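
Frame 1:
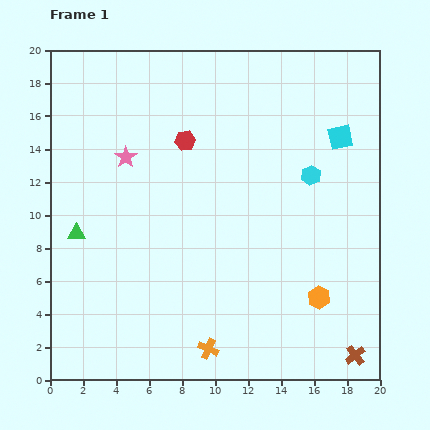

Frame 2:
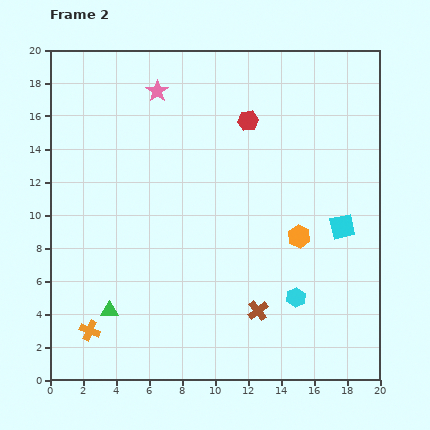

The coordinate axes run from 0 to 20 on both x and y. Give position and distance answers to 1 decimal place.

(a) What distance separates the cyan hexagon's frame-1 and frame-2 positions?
7.5

The cyan hexagon moved from (15.8, 12.4) to (14.9, 5.0), a distance of √(0.9² + 7.4²) ≈ 7.5.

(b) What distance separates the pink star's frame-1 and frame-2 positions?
4.4

The pink star moved from (4.6, 13.5) to (6.5, 17.5), a distance of √(1.9² + 4.0²) ≈ 4.4.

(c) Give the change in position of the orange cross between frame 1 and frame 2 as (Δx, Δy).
(-7.2, 1.1)

The orange cross was at (9.6, 1.9) in frame 1 and (2.4, 3.0) in frame 2.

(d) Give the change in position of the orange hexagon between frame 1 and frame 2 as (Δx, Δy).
(-1.2, 3.7)

The orange hexagon was at (16.3, 5.0) in frame 1 and (15.1, 8.7) in frame 2.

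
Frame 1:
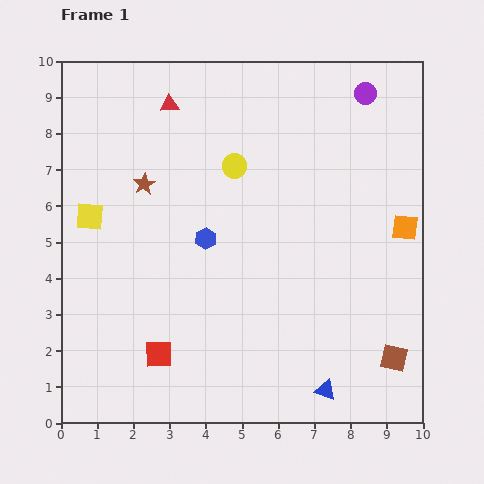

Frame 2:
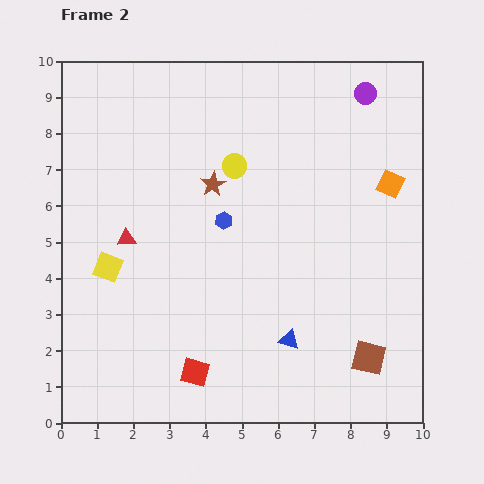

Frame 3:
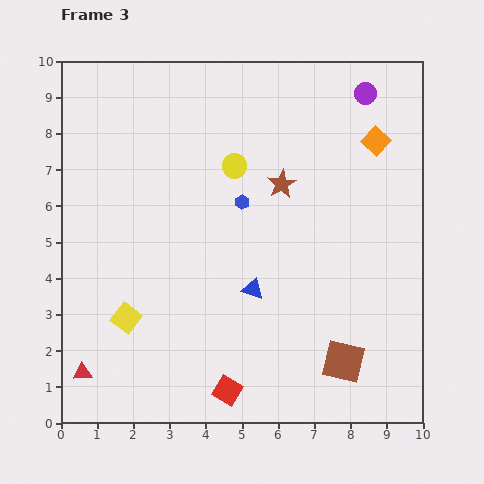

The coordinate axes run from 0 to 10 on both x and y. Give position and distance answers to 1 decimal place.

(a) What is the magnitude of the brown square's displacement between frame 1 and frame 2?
0.7

The brown square moved from (9.2, 1.8) to (8.5, 1.8), a distance of √(0.7² + 0.0²) ≈ 0.7.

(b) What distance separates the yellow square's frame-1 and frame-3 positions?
3.0

The yellow square moved from (0.8, 5.7) to (1.8, 2.9), a distance of √(1.0² + 2.8²) ≈ 3.0.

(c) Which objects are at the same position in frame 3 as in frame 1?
the yellow circle, the purple circle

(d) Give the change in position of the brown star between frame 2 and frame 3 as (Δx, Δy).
(1.9, 0.0)

The brown star was at (4.2, 6.6) in frame 2 and (6.1, 6.6) in frame 3.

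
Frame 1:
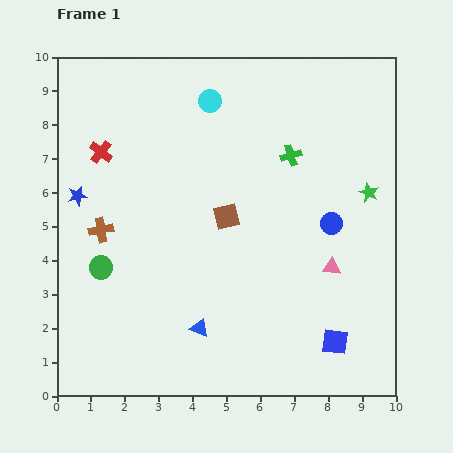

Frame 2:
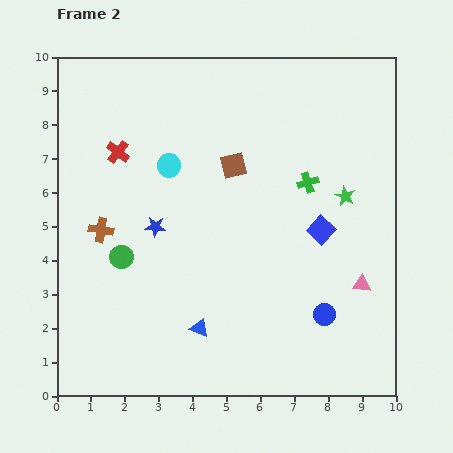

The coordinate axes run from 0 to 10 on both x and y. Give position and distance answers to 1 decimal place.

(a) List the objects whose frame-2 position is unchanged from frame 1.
the brown cross, the blue triangle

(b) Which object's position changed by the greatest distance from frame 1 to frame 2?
the blue square

(moved 3.3; next 2.7)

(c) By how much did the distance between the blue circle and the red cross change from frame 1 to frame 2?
+0.7

Distance in frame 1: 7.1. Distance in frame 2: 7.8.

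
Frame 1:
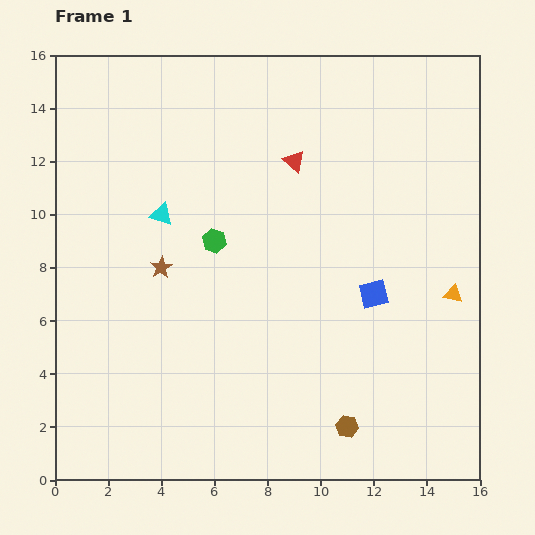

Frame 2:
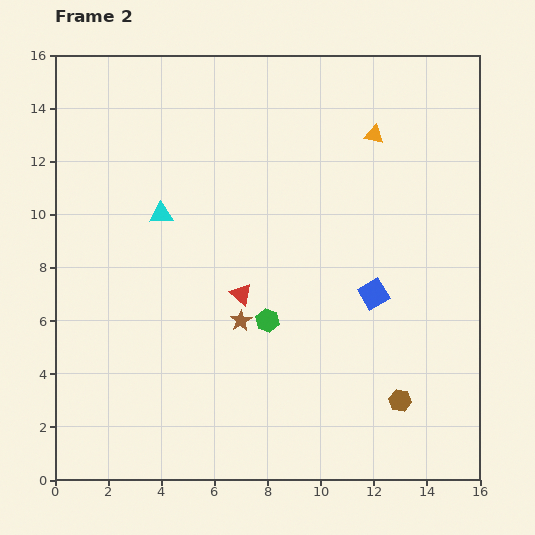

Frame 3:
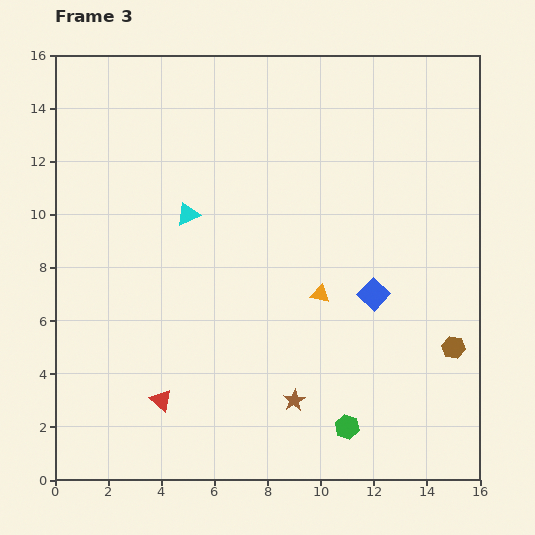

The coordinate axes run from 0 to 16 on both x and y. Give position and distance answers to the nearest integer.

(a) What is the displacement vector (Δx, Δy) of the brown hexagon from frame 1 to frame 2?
(2, 1)

The brown hexagon was at (11, 2) in frame 1 and (13, 3) in frame 2.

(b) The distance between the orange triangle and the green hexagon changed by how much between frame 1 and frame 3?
-4

Distance in frame 1: 9. Distance in frame 3: 5.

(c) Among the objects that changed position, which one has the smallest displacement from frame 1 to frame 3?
the cyan triangle

(moved 1)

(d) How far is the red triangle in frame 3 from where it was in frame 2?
5

The red triangle moved from (7, 7) to (4, 3), a distance of √(3² + 4²) ≈ 5.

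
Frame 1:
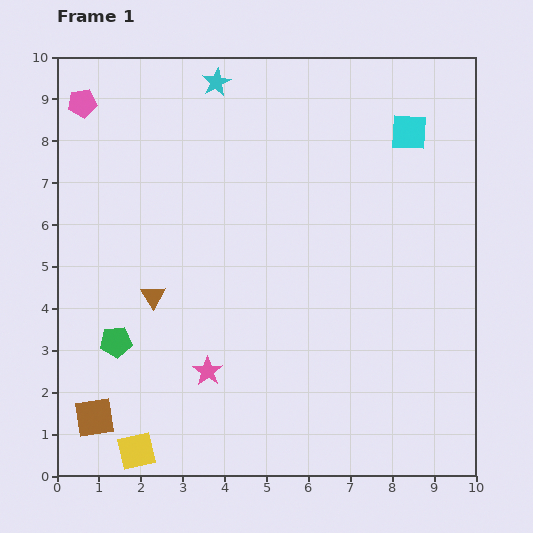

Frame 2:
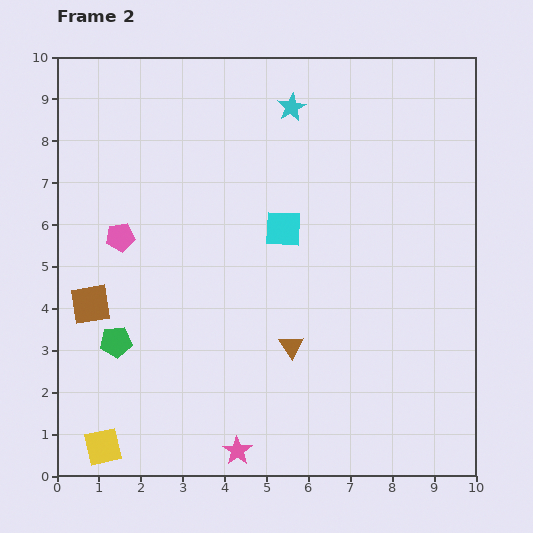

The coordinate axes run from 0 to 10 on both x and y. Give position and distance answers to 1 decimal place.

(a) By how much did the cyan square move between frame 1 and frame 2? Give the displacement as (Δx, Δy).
(-3.0, -2.3)

The cyan square was at (8.4, 8.2) in frame 1 and (5.4, 5.9) in frame 2.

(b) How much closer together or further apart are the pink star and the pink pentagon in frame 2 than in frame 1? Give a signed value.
-1.3

Distance in frame 1: 7.1. Distance in frame 2: 5.8.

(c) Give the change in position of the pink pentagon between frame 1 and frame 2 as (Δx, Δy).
(0.9, -3.2)

The pink pentagon was at (0.6, 8.9) in frame 1 and (1.5, 5.7) in frame 2.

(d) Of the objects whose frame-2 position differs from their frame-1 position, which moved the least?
the yellow square

(moved 0.8)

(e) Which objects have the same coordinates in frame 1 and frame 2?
the green pentagon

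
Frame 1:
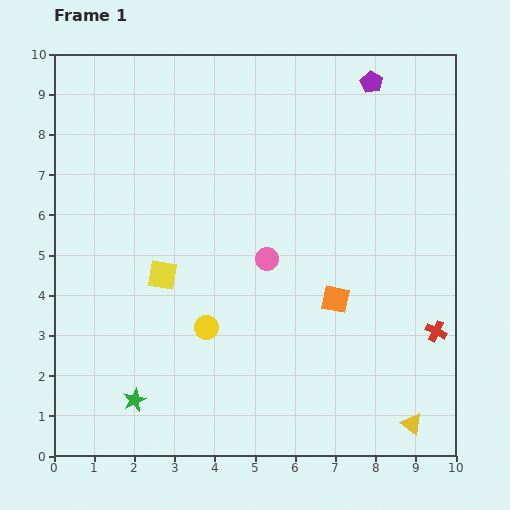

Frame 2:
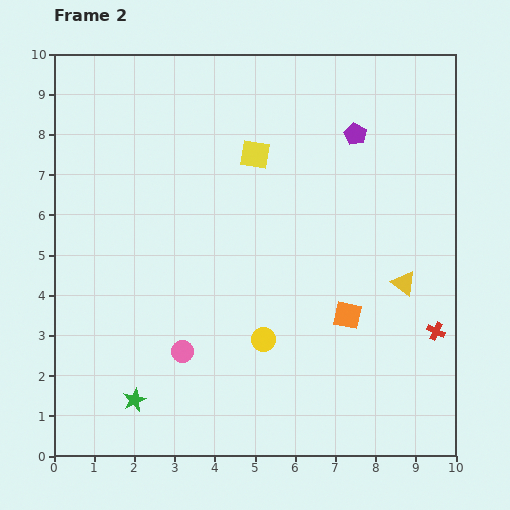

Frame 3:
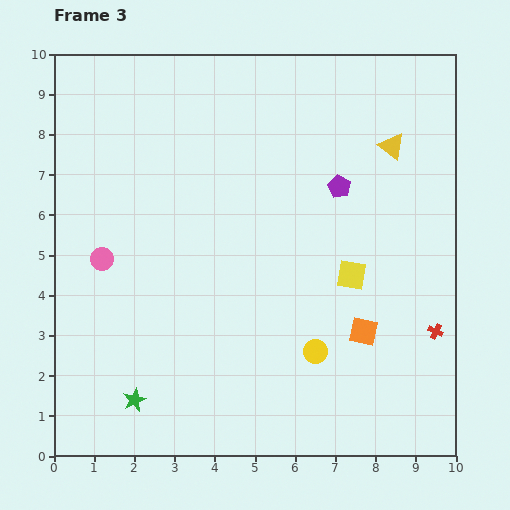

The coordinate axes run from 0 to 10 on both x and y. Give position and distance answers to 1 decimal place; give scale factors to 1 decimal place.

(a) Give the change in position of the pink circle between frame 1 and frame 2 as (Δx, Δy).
(-2.1, -2.3)

The pink circle was at (5.3, 4.9) in frame 1 and (3.2, 2.6) in frame 2.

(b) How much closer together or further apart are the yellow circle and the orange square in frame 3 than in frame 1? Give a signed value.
-2.0

Distance in frame 1: 3.3. Distance in frame 3: 1.3.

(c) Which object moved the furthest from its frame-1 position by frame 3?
the yellow triangle

(moved 6.9; next 4.7)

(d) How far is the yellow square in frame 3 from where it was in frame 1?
4.7

The yellow square moved from (2.7, 4.5) to (7.4, 4.5), a distance of √(4.7² + 0.0²) ≈ 4.7.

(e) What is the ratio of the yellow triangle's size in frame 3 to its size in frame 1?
1.3×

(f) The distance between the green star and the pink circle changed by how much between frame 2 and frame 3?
+1.9

Distance in frame 2: 1.7. Distance in frame 3: 3.6.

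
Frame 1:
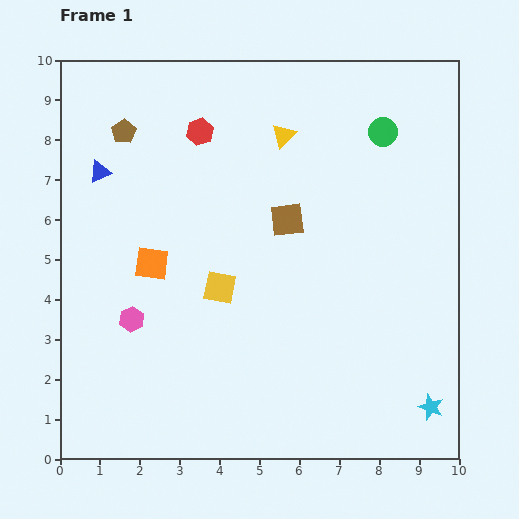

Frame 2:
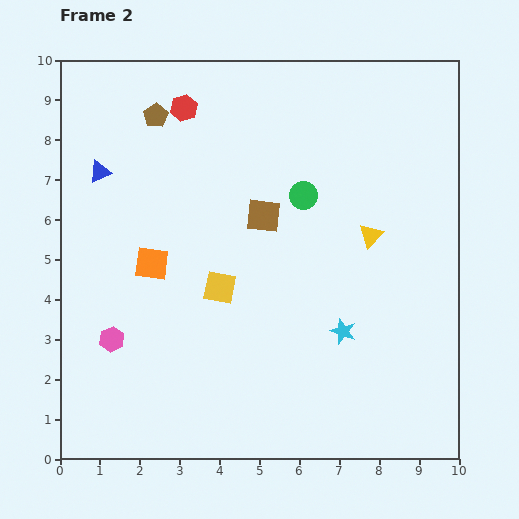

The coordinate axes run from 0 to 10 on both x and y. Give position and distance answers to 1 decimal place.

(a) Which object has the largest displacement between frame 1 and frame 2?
the yellow triangle

(moved 3.3; next 2.9)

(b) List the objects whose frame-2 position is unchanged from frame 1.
the yellow square, the orange square, the blue triangle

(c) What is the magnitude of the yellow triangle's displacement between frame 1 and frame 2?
3.3

The yellow triangle moved from (5.6, 8.1) to (7.8, 5.6), a distance of √(2.2² + 2.5²) ≈ 3.3.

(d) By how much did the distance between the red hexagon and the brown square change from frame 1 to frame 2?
+0.3

Distance in frame 1: 3.1. Distance in frame 2: 3.4.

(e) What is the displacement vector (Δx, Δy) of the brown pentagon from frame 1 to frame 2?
(0.8, 0.4)

The brown pentagon was at (1.6, 8.2) in frame 1 and (2.4, 8.6) in frame 2.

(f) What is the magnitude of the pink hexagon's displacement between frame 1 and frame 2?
0.7

The pink hexagon moved from (1.8, 3.5) to (1.3, 3.0), a distance of √(0.5² + 0.5²) ≈ 0.7.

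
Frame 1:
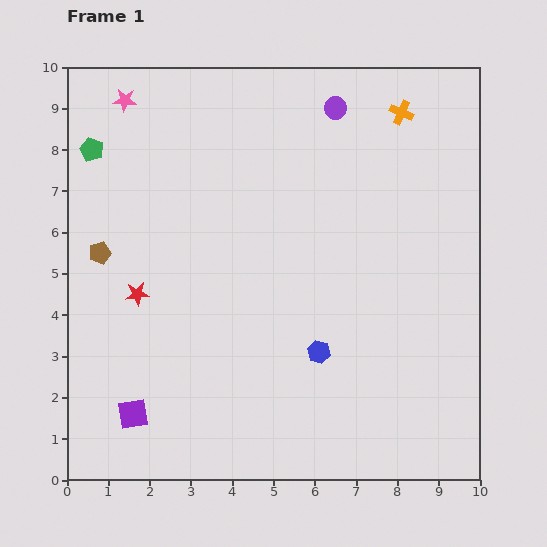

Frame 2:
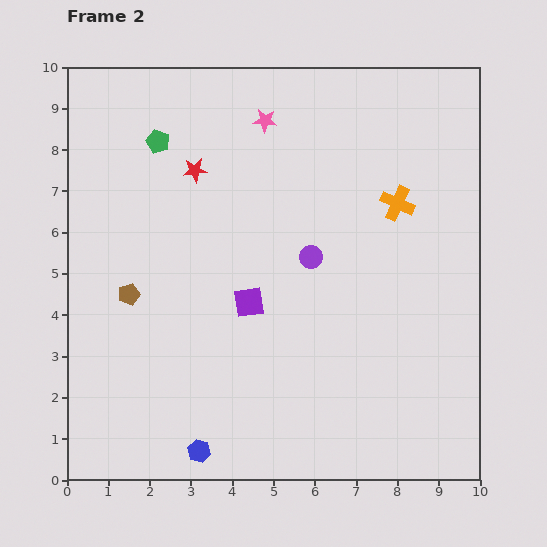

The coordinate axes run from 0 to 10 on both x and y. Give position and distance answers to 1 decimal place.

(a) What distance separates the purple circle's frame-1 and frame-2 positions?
3.6

The purple circle moved from (6.5, 9.0) to (5.9, 5.4), a distance of √(0.6² + 3.6²) ≈ 3.6.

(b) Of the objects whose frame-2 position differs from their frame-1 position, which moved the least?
the brown pentagon

(moved 1.2)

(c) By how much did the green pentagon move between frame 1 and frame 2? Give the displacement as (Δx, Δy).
(1.6, 0.2)

The green pentagon was at (0.6, 8.0) in frame 1 and (2.2, 8.2) in frame 2.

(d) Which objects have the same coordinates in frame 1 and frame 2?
none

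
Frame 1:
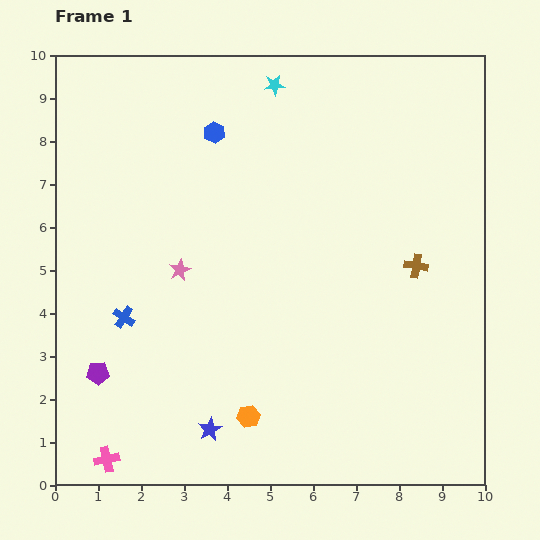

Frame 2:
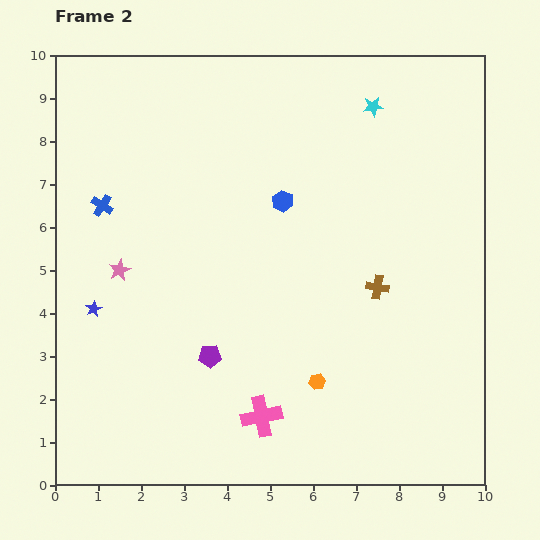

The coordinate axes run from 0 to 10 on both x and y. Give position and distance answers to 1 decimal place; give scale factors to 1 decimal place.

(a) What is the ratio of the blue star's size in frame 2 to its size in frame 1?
0.7×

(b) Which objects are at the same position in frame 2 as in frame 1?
none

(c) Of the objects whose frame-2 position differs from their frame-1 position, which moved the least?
the brown cross

(moved 1.0)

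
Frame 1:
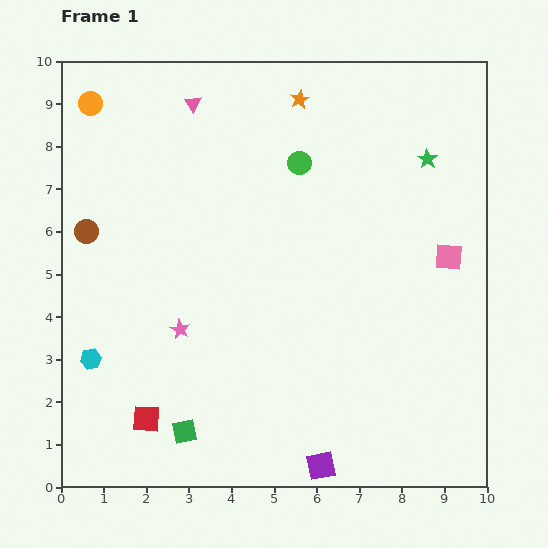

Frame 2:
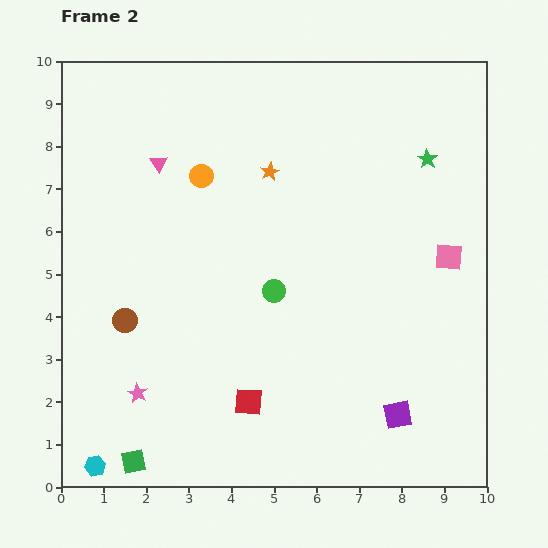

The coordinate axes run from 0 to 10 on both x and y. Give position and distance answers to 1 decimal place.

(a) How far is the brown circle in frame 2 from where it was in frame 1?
2.3

The brown circle moved from (0.6, 6.0) to (1.5, 3.9), a distance of √(0.9² + 2.1²) ≈ 2.3.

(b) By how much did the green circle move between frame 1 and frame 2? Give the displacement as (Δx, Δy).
(-0.6, -3.0)

The green circle was at (5.6, 7.6) in frame 1 and (5.0, 4.6) in frame 2.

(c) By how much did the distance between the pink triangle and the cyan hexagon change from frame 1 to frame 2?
+0.8

Distance in frame 1: 6.5. Distance in frame 2: 7.3.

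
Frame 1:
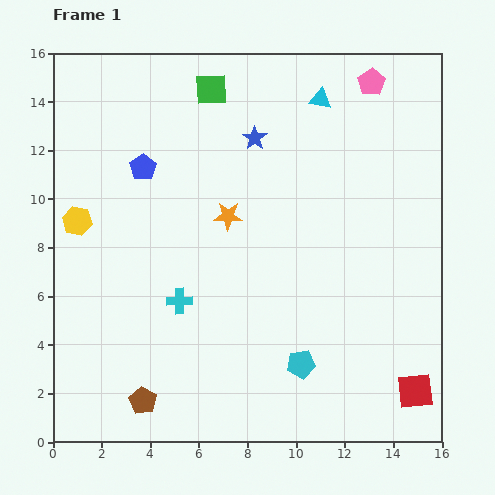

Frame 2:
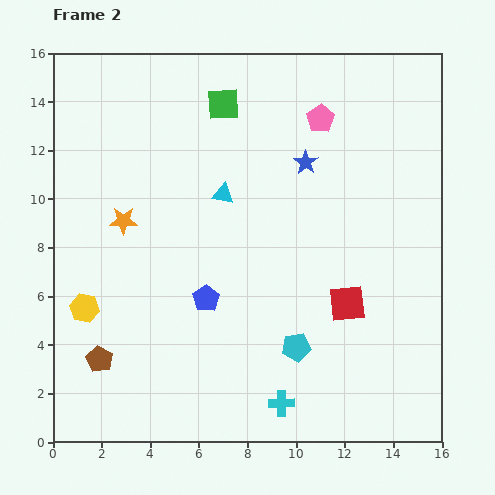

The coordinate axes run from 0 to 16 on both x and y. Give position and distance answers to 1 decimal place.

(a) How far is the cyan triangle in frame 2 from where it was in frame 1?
5.6

The cyan triangle moved from (11.0, 14.1) to (7.0, 10.2), a distance of √(4.0² + 3.9²) ≈ 5.6.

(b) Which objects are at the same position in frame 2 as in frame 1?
none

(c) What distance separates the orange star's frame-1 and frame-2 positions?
4.3

The orange star moved from (7.2, 9.3) to (2.9, 9.1), a distance of √(4.3² + 0.2²) ≈ 4.3.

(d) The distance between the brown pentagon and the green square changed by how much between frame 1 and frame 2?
-1.4

Distance in frame 1: 13.1. Distance in frame 2: 11.7.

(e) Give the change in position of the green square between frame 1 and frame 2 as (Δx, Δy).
(0.5, -0.6)

The green square was at (6.5, 14.5) in frame 1 and (7.0, 13.9) in frame 2.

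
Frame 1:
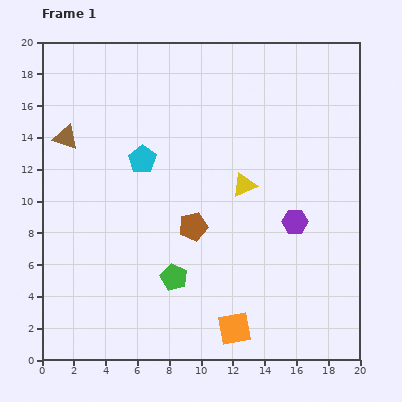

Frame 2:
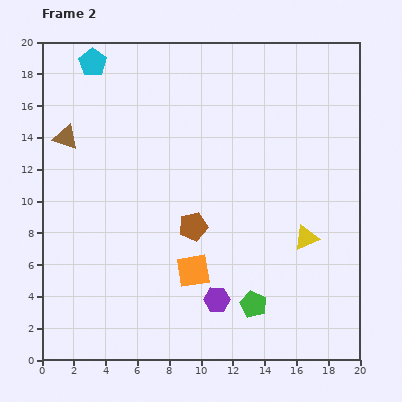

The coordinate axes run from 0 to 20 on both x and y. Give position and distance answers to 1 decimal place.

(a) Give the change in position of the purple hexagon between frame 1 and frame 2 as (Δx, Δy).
(-4.9, -4.9)

The purple hexagon was at (15.9, 8.7) in frame 1 and (11.0, 3.8) in frame 2.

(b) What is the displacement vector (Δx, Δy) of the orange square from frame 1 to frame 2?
(-2.6, 3.6)

The orange square was at (12.1, 2.0) in frame 1 and (9.5, 5.6) in frame 2.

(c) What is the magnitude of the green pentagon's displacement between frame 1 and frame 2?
5.3

The green pentagon moved from (8.3, 5.2) to (13.3, 3.5), a distance of √(5.0² + 1.7²) ≈ 5.3.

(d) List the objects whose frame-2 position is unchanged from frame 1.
the brown triangle, the brown pentagon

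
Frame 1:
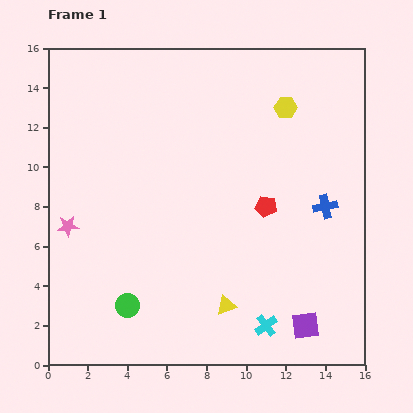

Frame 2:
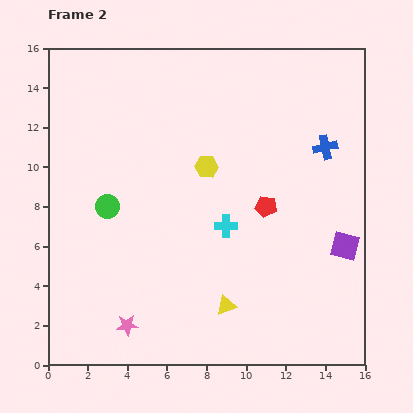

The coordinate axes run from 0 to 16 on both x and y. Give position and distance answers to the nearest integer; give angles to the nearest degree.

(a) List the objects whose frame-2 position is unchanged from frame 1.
the red pentagon, the yellow triangle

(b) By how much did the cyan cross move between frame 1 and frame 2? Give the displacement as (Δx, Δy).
(-2, 5)

The cyan cross was at (11, 2) in frame 1 and (9, 7) in frame 2.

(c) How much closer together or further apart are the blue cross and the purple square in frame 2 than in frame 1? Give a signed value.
-1

Distance in frame 1: 6. Distance in frame 2: 5.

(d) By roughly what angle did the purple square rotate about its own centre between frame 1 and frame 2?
22° clockwise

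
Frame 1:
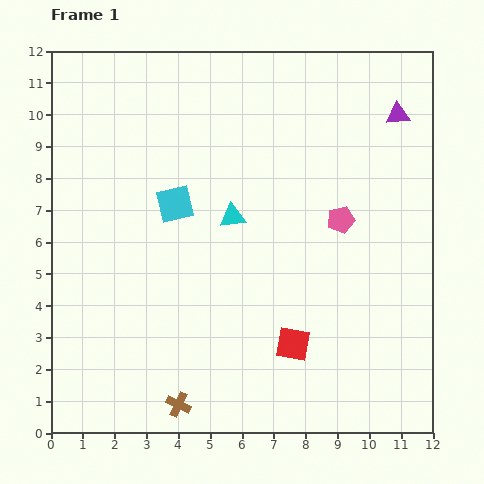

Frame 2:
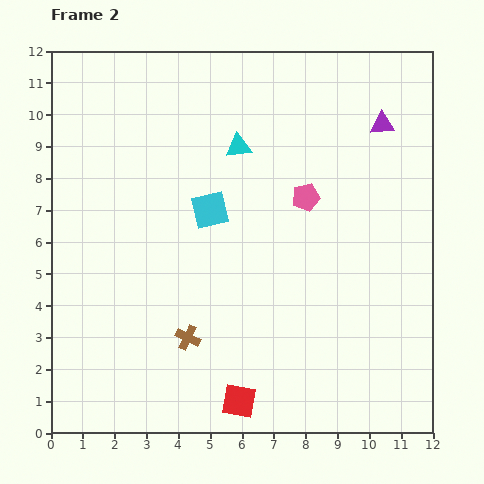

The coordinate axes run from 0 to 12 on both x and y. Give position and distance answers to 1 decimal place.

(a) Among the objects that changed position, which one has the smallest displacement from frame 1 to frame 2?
the purple triangle

(moved 0.6)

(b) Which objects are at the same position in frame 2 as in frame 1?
none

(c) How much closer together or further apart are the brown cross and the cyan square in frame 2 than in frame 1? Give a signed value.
-2.2

Distance in frame 1: 6.3. Distance in frame 2: 4.1.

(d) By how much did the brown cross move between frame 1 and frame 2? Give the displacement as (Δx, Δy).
(0.3, 2.1)

The brown cross was at (4.0, 0.9) in frame 1 and (4.3, 3.0) in frame 2.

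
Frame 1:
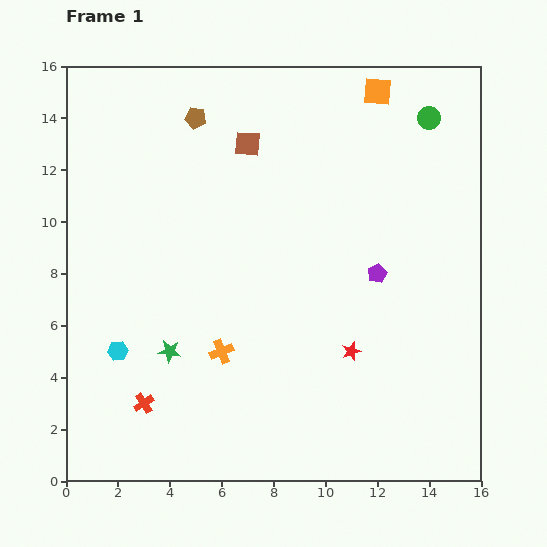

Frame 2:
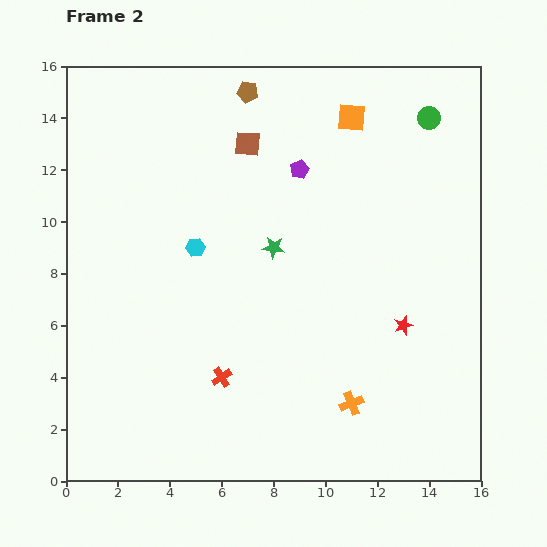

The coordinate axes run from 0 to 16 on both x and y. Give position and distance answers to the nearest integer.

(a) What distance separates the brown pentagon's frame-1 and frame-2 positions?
2

The brown pentagon moved from (5, 14) to (7, 15), a distance of √(2² + 1²) ≈ 2.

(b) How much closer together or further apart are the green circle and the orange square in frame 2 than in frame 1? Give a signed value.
+1

Distance in frame 1: 2. Distance in frame 2: 3.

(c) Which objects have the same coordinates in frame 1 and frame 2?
the brown square, the green circle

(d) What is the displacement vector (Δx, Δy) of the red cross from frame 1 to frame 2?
(3, 1)

The red cross was at (3, 3) in frame 1 and (6, 4) in frame 2.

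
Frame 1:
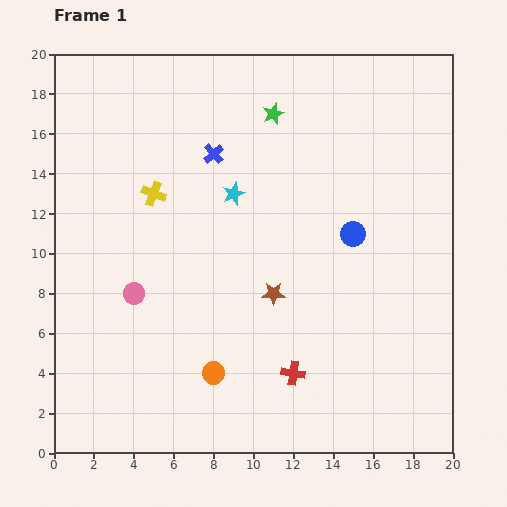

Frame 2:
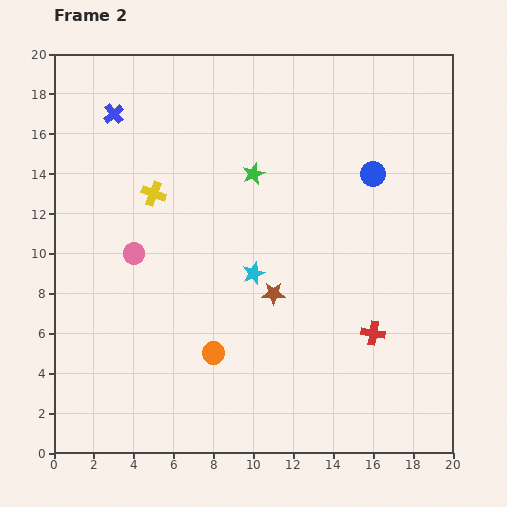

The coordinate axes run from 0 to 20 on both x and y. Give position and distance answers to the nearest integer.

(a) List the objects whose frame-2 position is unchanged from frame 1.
the brown star, the yellow cross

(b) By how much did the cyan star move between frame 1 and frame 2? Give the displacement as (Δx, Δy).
(1, -4)

The cyan star was at (9, 13) in frame 1 and (10, 9) in frame 2.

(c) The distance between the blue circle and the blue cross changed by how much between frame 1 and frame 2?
+5

Distance in frame 1: 8. Distance in frame 2: 13.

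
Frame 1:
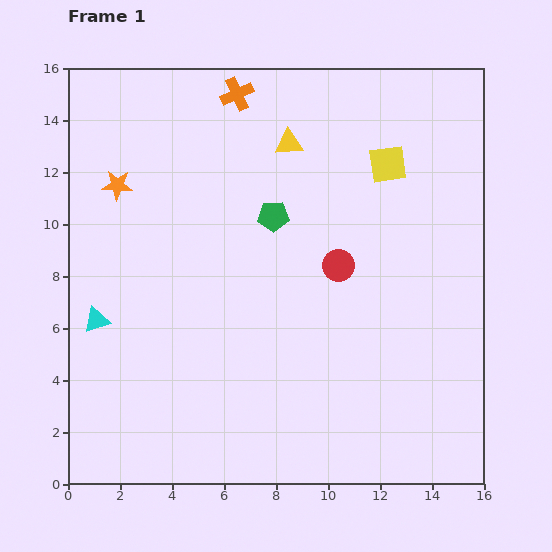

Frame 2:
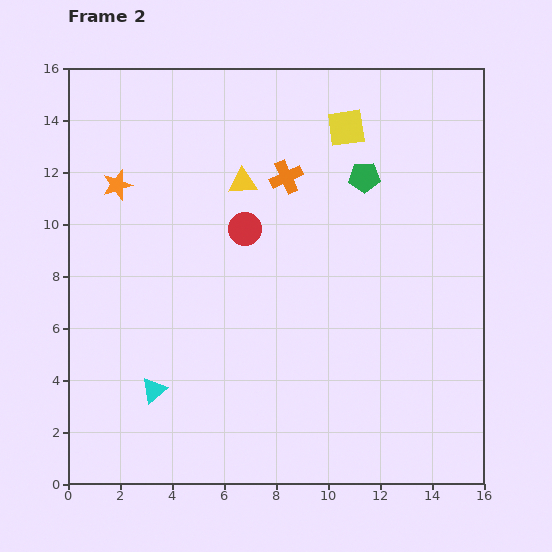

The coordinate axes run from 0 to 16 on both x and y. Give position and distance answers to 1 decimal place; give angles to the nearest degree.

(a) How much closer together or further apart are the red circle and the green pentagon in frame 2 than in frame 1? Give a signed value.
+1.9

Distance in frame 1: 3.1. Distance in frame 2: 5.0.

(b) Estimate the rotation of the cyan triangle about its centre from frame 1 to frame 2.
21° counter-clockwise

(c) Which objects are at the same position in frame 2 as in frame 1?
the orange star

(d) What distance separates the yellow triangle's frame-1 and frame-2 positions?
2.3

The yellow triangle moved from (8.5, 13.1) to (6.7, 11.6), a distance of √(1.8² + 1.5²) ≈ 2.3.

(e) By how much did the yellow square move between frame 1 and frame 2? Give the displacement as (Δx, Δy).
(-1.6, 1.4)

The yellow square was at (12.3, 12.3) in frame 1 and (10.7, 13.7) in frame 2.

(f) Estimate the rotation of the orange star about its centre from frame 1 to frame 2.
20° counter-clockwise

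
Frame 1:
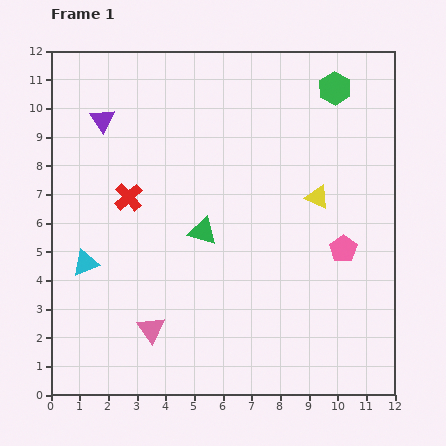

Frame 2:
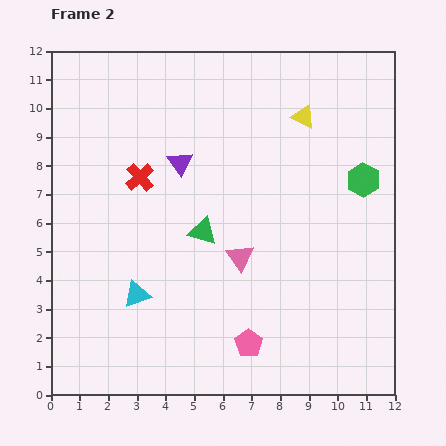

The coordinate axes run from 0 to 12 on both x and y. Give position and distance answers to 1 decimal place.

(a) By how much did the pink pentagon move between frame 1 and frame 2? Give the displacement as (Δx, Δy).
(-3.3, -3.3)

The pink pentagon was at (10.2, 5.1) in frame 1 and (6.9, 1.8) in frame 2.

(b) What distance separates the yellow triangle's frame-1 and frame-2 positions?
2.8

The yellow triangle moved from (9.3, 6.9) to (8.8, 9.7), a distance of √(0.5² + 2.8²) ≈ 2.8.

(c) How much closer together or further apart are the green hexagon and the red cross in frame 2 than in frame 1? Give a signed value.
-0.3

Distance in frame 1: 8.1. Distance in frame 2: 7.8.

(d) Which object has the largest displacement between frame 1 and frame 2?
the pink pentagon

(moved 4.7; next 4.0)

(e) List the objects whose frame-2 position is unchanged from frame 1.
the green triangle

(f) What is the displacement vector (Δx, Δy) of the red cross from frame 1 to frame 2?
(0.4, 0.7)

The red cross was at (2.7, 6.9) in frame 1 and (3.1, 7.6) in frame 2.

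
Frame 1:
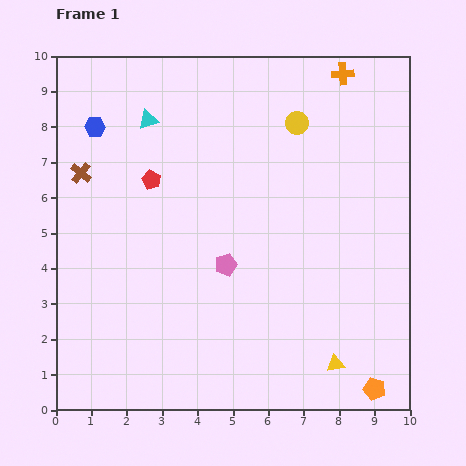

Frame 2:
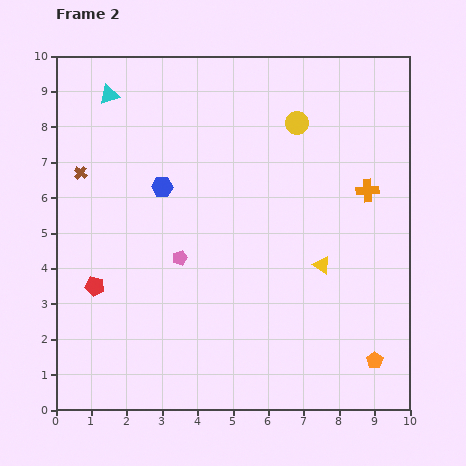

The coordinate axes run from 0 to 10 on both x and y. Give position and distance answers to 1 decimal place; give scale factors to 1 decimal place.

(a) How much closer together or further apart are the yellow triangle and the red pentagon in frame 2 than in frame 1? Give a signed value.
-1.0

Distance in frame 1: 7.4. Distance in frame 2: 6.4.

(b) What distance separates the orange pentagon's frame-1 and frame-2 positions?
0.8

The orange pentagon moved from (9.0, 0.6) to (9.0, 1.4), a distance of √(0.0² + 0.8²) ≈ 0.8.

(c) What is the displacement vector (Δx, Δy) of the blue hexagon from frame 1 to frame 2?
(1.9, -1.7)

The blue hexagon was at (1.1, 8.0) in frame 1 and (3.0, 6.3) in frame 2.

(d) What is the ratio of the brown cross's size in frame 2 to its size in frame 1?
0.6×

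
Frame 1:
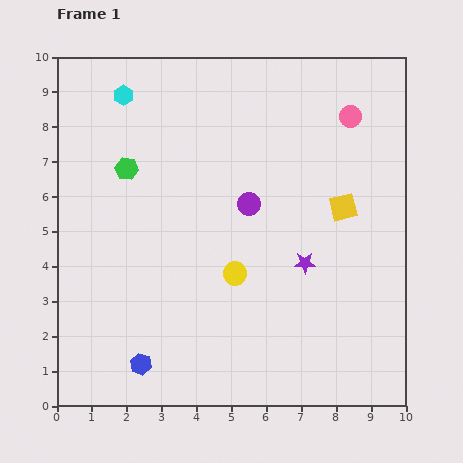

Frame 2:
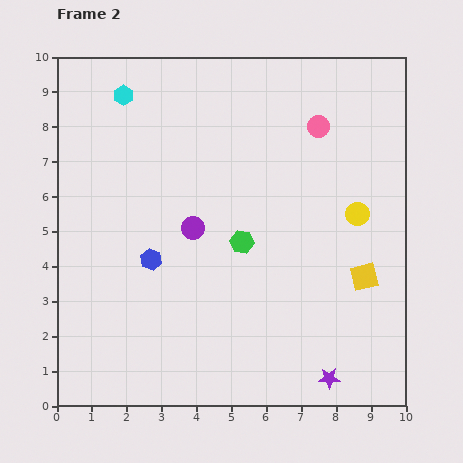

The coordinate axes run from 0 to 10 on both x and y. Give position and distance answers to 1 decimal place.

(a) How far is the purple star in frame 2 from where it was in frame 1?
3.4

The purple star moved from (7.1, 4.1) to (7.8, 0.8), a distance of √(0.7² + 3.3²) ≈ 3.4.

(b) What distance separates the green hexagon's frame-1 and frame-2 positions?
3.9

The green hexagon moved from (2.0, 6.8) to (5.3, 4.7), a distance of √(3.3² + 2.1²) ≈ 3.9.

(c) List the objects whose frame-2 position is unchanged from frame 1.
the cyan hexagon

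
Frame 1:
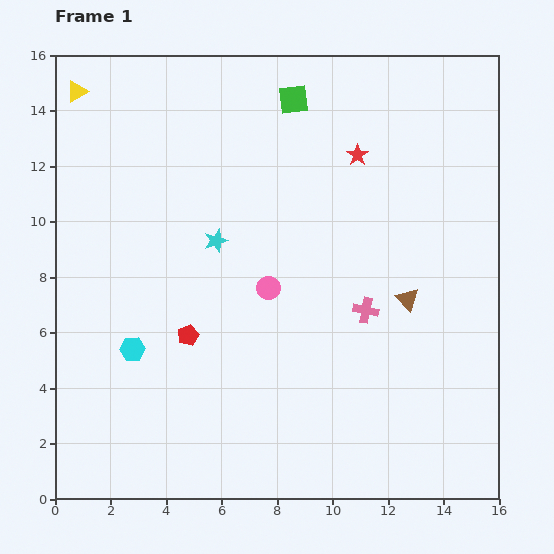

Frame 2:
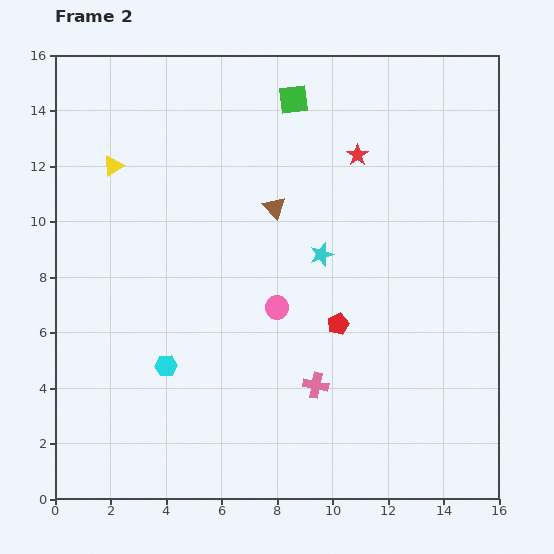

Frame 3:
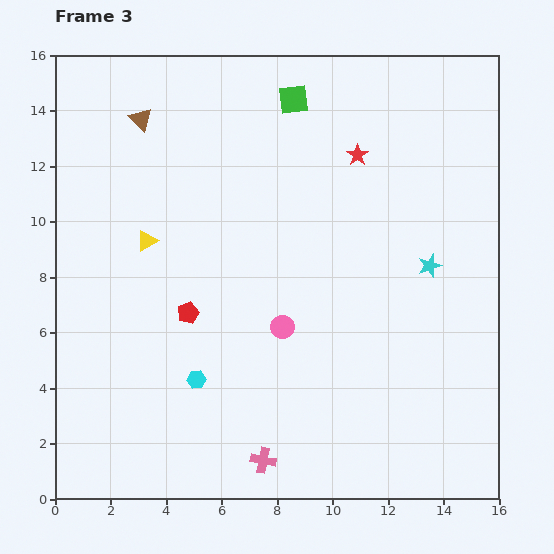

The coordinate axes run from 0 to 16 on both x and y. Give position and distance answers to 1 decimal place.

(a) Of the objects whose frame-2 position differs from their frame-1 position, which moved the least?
the pink circle

(moved 0.8)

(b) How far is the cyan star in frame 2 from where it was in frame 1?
3.8

The cyan star moved from (5.8, 9.3) to (9.6, 8.8), a distance of √(3.8² + 0.5²) ≈ 3.8.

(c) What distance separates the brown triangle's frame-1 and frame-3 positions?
11.6

The brown triangle moved from (12.7, 7.2) to (3.1, 13.7), a distance of √(9.6² + 6.5²) ≈ 11.6.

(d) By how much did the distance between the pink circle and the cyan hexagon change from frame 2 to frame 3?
-0.9

Distance in frame 2: 4.5. Distance in frame 3: 3.6.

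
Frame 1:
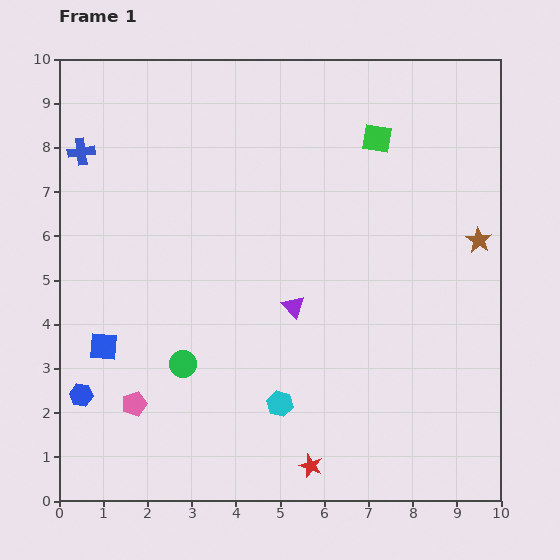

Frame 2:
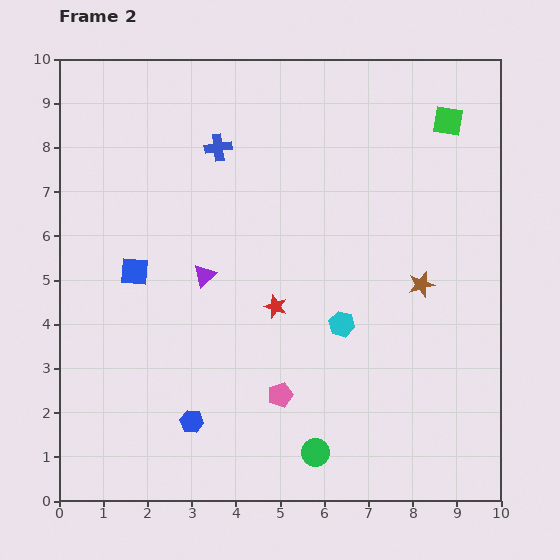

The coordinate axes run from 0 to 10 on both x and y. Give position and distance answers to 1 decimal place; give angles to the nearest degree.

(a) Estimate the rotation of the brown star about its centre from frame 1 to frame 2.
25° clockwise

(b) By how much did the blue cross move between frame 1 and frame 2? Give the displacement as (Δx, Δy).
(3.1, 0.1)

The blue cross was at (0.5, 7.9) in frame 1 and (3.6, 8.0) in frame 2.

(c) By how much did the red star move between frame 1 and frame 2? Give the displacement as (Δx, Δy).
(-0.8, 3.6)

The red star was at (5.7, 0.8) in frame 1 and (4.9, 4.4) in frame 2.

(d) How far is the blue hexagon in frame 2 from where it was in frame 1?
2.6

The blue hexagon moved from (0.5, 2.4) to (3.0, 1.8), a distance of √(2.5² + 0.6²) ≈ 2.6.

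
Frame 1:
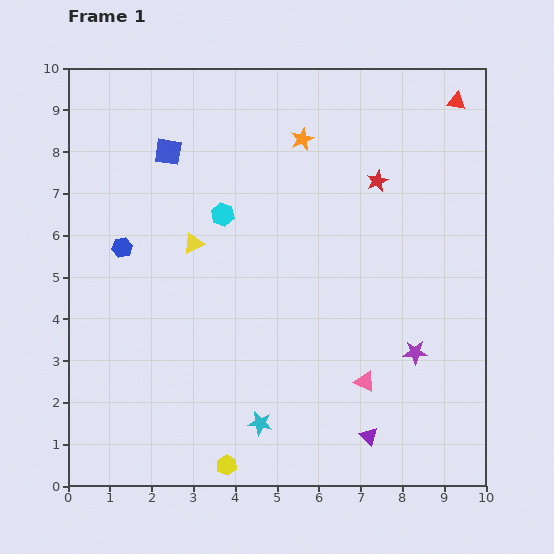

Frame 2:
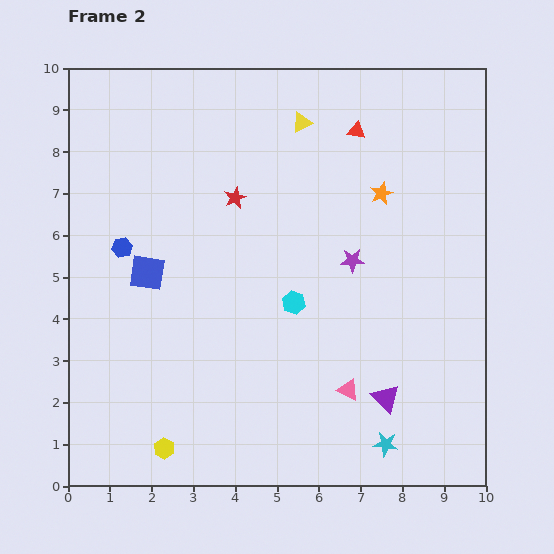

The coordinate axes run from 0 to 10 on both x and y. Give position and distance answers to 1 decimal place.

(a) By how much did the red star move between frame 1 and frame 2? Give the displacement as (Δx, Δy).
(-3.4, -0.4)

The red star was at (7.4, 7.3) in frame 1 and (4.0, 6.9) in frame 2.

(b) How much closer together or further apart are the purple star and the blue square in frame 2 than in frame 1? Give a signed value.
-2.7

Distance in frame 1: 7.6. Distance in frame 2: 4.9.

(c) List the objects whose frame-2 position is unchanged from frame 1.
the blue hexagon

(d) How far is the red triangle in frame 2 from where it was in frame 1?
2.5

The red triangle moved from (9.3, 9.2) to (6.9, 8.5), a distance of √(2.4² + 0.7²) ≈ 2.5.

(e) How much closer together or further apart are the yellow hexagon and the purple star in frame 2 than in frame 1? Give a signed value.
+1.2

Distance in frame 1: 5.2. Distance in frame 2: 6.4.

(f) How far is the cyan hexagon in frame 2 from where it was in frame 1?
2.7

The cyan hexagon moved from (3.7, 6.5) to (5.4, 4.4), a distance of √(1.7² + 2.1²) ≈ 2.7.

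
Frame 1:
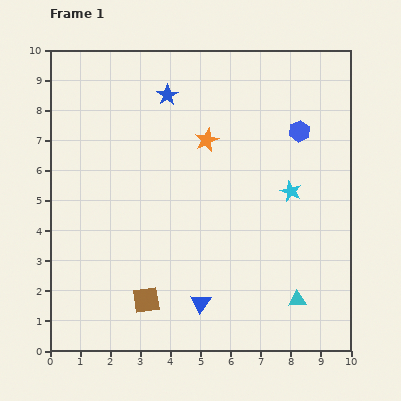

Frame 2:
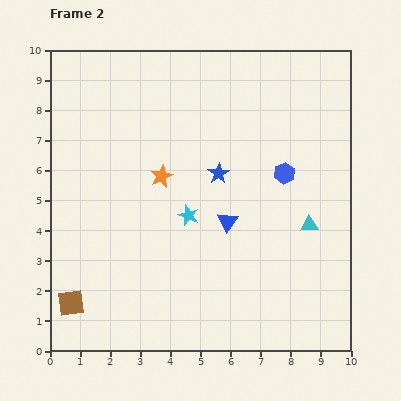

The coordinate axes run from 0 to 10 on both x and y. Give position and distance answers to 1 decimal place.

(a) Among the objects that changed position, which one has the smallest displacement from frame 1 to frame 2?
the blue hexagon

(moved 1.5)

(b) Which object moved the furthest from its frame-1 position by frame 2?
the cyan star

(moved 3.5; next 3.1)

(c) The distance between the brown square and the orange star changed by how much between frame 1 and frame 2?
-0.5

Distance in frame 1: 5.7. Distance in frame 2: 5.2.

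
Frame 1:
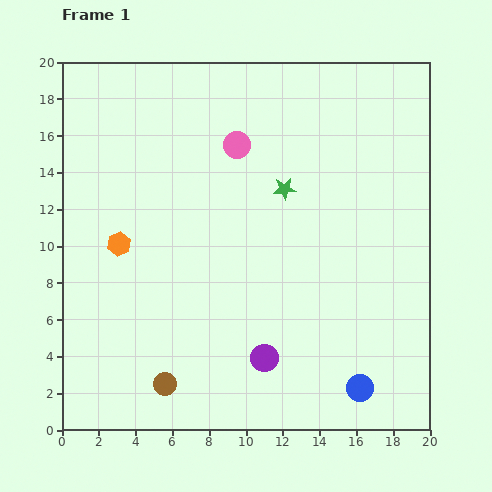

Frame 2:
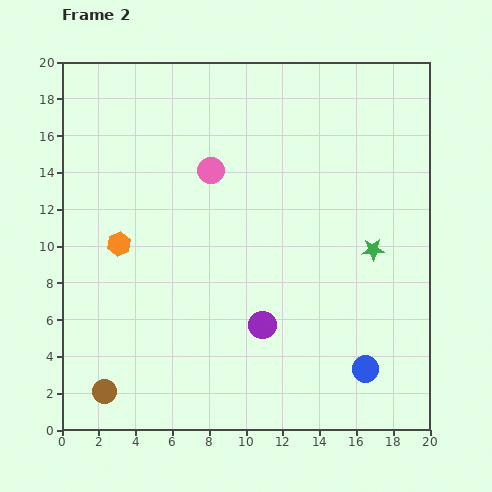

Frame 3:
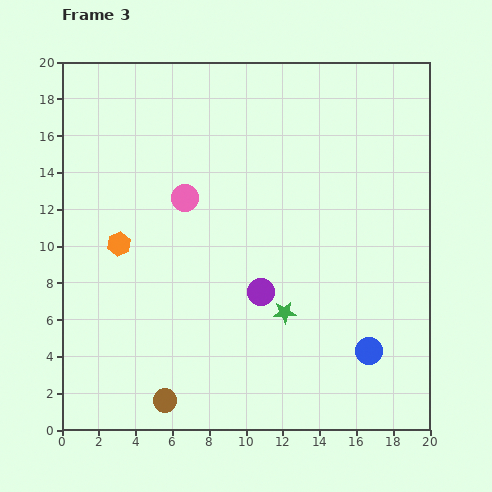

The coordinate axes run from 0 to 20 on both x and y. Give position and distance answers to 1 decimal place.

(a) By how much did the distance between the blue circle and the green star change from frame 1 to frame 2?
-5.1

Distance in frame 1: 11.6. Distance in frame 2: 6.5.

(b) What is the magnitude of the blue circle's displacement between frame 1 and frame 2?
1.0

The blue circle moved from (16.2, 2.3) to (16.5, 3.3), a distance of √(0.3² + 1.0²) ≈ 1.0.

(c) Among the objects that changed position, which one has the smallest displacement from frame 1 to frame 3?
the brown circle

(moved 0.9)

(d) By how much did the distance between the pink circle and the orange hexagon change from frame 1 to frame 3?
-4.0

Distance in frame 1: 8.4. Distance in frame 3: 4.4.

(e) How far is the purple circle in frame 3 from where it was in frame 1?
3.6

The purple circle moved from (11.0, 3.9) to (10.8, 7.5), a distance of √(0.2² + 3.6²) ≈ 3.6.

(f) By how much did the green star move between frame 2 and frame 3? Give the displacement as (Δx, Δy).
(-4.8, -3.4)

The green star was at (16.9, 9.8) in frame 2 and (12.1, 6.4) in frame 3.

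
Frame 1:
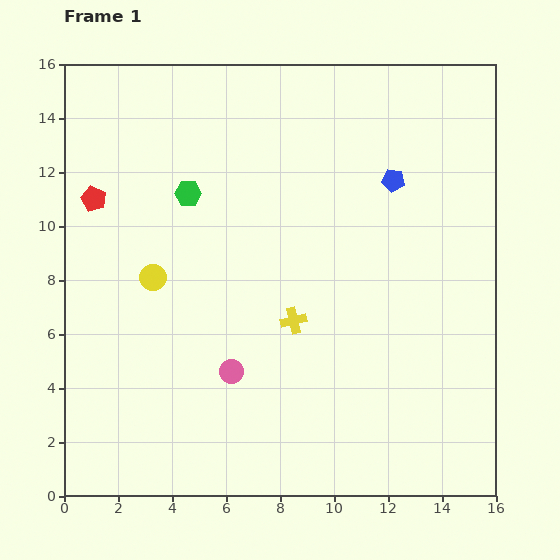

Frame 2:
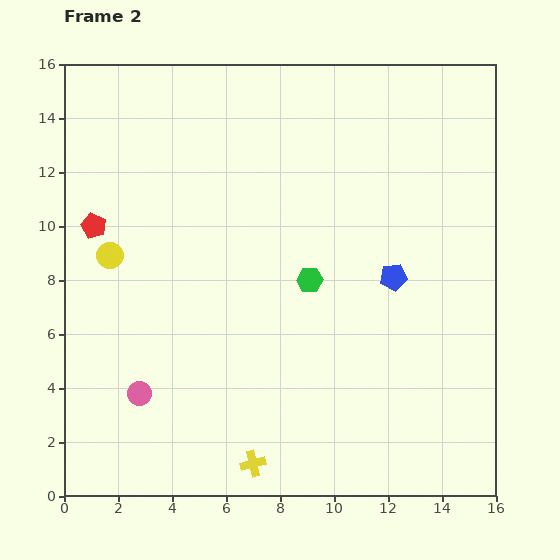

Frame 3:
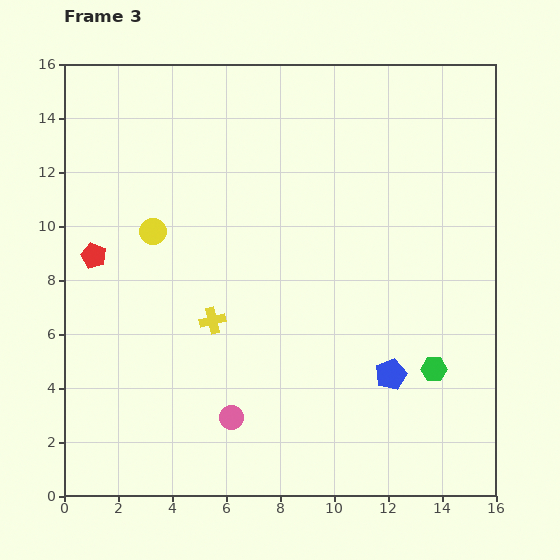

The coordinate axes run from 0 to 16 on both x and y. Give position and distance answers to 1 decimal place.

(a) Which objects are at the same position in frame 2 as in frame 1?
none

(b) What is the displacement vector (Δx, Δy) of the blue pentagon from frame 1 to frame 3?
(-0.1, -7.2)

The blue pentagon was at (12.2, 11.7) in frame 1 and (12.1, 4.5) in frame 3.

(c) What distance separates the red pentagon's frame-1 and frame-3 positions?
2.1

The red pentagon moved from (1.1, 11.0) to (1.1, 8.9), a distance of √(0.0² + 2.1²) ≈ 2.1.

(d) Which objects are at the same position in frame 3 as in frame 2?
none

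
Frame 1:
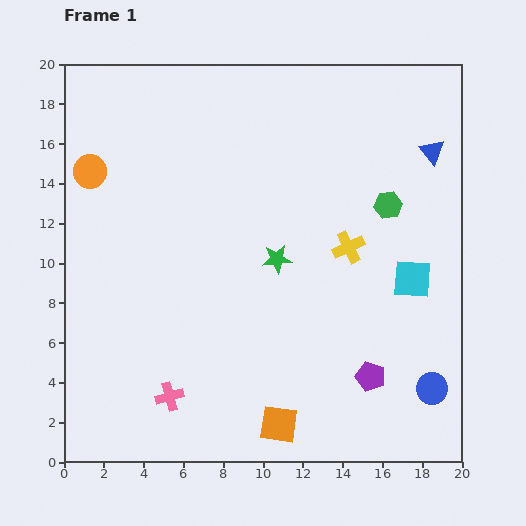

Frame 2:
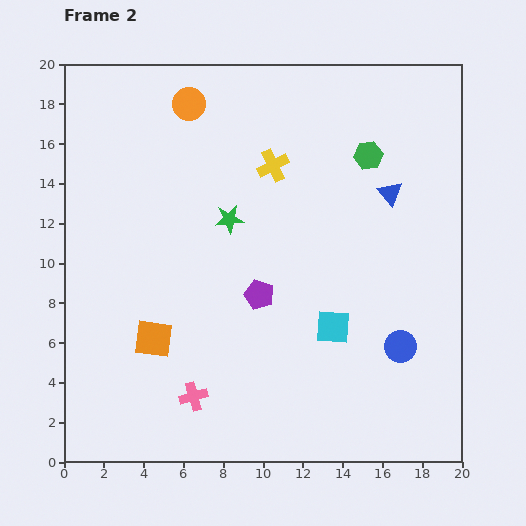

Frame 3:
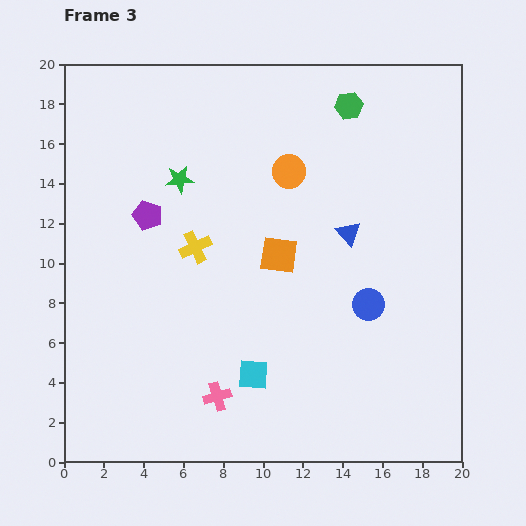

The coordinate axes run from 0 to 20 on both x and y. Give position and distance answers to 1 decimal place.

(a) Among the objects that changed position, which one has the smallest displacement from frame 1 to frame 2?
the pink cross

(moved 1.2)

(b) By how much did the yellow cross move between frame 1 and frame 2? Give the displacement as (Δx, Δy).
(-3.8, 4.1)

The yellow cross was at (14.3, 10.8) in frame 1 and (10.5, 14.9) in frame 2.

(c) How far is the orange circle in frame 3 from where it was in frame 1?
10.0

The orange circle moved from (1.3, 14.6) to (11.3, 14.6), a distance of √(10.0² + 0.0²) ≈ 10.0.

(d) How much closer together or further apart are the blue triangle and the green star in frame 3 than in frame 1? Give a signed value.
-0.6

Distance in frame 1: 9.5. Distance in frame 3: 8.9.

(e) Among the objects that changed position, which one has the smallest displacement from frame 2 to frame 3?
the pink cross

(moved 1.2)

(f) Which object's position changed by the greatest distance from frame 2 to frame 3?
the orange square

(moved 7.6; next 6.9)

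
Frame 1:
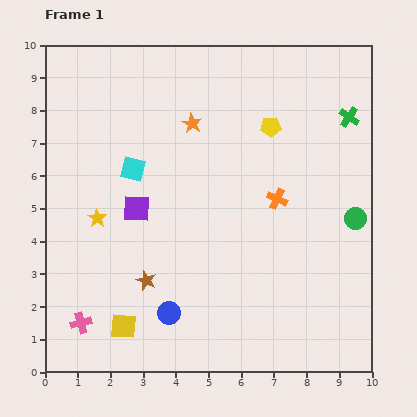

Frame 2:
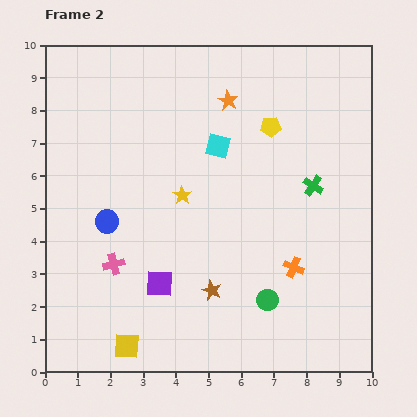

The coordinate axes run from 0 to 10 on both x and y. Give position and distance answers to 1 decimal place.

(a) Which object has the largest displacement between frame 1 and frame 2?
the green circle

(moved 3.7; next 3.4)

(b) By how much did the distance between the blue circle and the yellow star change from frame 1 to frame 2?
-1.2

Distance in frame 1: 3.6. Distance in frame 2: 2.4.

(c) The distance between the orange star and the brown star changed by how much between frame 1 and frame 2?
+0.8

Distance in frame 1: 5.0. Distance in frame 2: 5.8.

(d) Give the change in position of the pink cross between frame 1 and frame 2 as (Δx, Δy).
(1.0, 1.8)

The pink cross was at (1.1, 1.5) in frame 1 and (2.1, 3.3) in frame 2.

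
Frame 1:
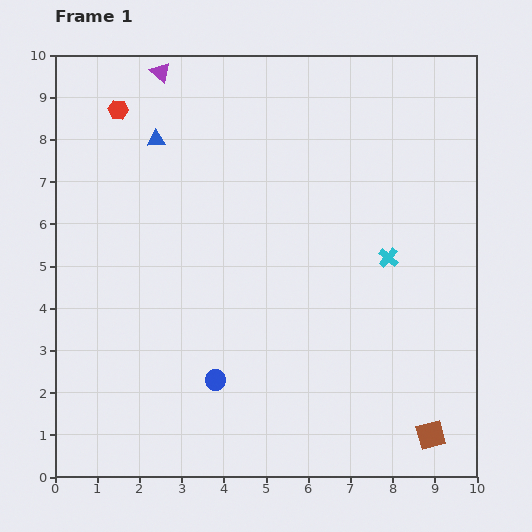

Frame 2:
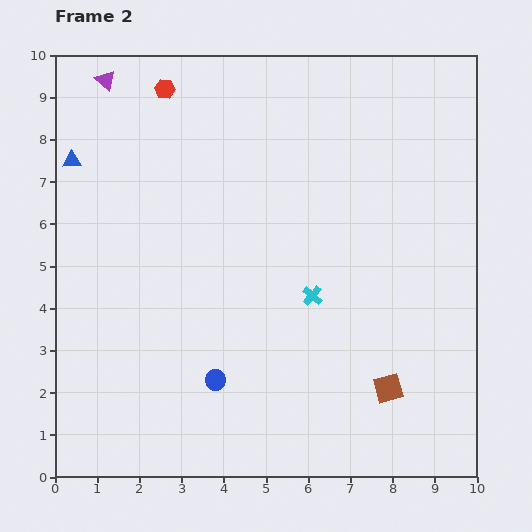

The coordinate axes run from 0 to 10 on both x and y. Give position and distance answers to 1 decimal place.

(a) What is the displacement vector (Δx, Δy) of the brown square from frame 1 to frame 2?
(-1.0, 1.1)

The brown square was at (8.9, 1.0) in frame 1 and (7.9, 2.1) in frame 2.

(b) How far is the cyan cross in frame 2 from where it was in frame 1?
2.0

The cyan cross moved from (7.9, 5.2) to (6.1, 4.3), a distance of √(1.8² + 0.9²) ≈ 2.0.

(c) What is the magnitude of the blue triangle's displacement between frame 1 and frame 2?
2.1

The blue triangle moved from (2.4, 8.0) to (0.4, 7.5), a distance of √(2.0² + 0.5²) ≈ 2.1.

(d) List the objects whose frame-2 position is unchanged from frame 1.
the blue circle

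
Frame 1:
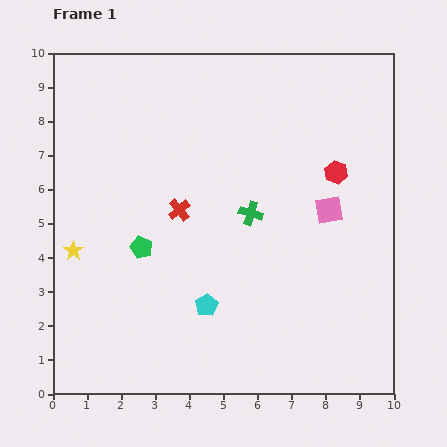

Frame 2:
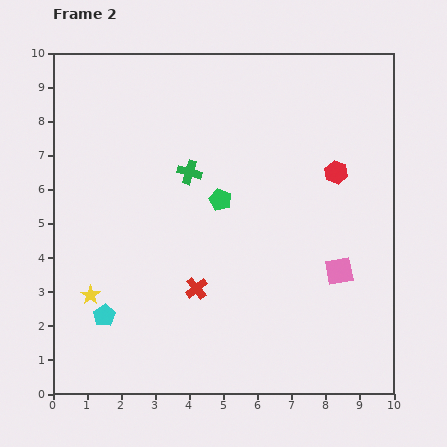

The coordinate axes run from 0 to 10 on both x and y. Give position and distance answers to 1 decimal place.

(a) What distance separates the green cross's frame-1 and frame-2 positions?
2.2

The green cross moved from (5.8, 5.3) to (4.0, 6.5), a distance of √(1.8² + 1.2²) ≈ 2.2.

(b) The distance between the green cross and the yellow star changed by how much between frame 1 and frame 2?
-0.7

Distance in frame 1: 5.3. Distance in frame 2: 4.6.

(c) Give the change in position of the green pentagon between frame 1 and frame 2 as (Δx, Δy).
(2.3, 1.4)

The green pentagon was at (2.6, 4.3) in frame 1 and (4.9, 5.7) in frame 2.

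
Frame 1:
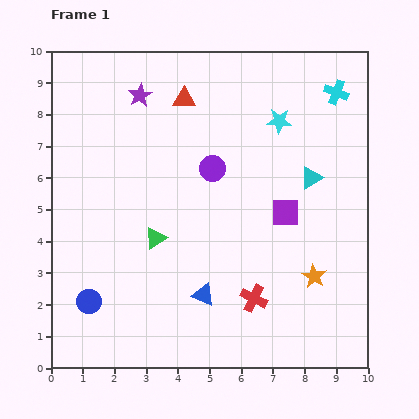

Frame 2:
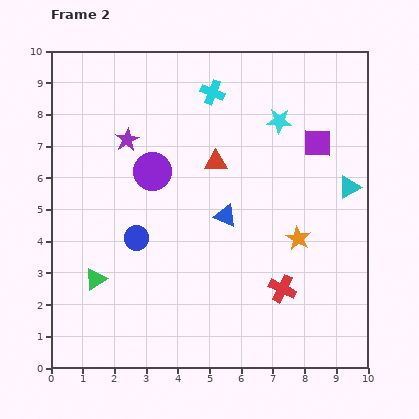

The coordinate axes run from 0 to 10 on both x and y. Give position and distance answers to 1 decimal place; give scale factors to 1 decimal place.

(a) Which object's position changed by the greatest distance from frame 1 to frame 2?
the cyan cross

(moved 3.9; next 2.6)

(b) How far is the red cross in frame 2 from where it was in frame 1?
0.9

The red cross moved from (6.4, 2.2) to (7.3, 2.5), a distance of √(0.9² + 0.3²) ≈ 0.9.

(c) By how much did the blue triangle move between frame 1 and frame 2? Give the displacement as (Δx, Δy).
(0.7, 2.5)

The blue triangle was at (4.8, 2.3) in frame 1 and (5.5, 4.8) in frame 2.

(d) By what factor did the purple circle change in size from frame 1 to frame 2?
1.4×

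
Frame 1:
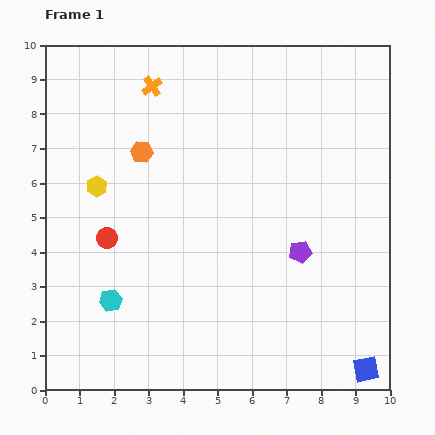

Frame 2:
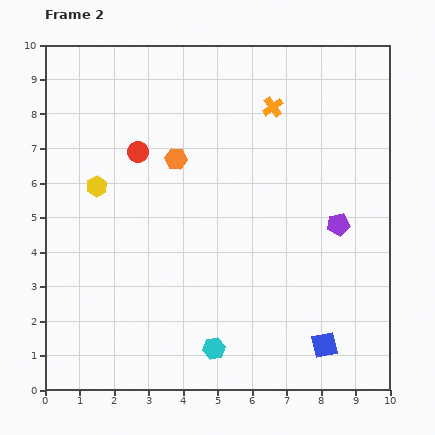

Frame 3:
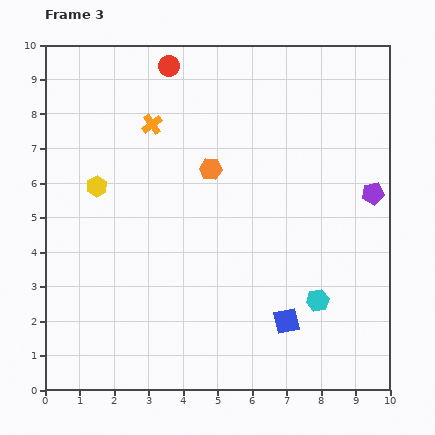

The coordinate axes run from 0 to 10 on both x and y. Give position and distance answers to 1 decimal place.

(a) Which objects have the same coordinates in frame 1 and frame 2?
the yellow hexagon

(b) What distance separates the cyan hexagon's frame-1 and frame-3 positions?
6.0

The cyan hexagon moved from (1.9, 2.6) to (7.9, 2.6), a distance of √(6.0² + 0.0²) ≈ 6.0.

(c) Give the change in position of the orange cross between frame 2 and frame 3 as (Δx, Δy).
(-3.5, -0.5)

The orange cross was at (6.6, 8.2) in frame 2 and (3.1, 7.7) in frame 3.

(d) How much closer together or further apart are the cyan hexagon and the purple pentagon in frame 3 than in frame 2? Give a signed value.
-1.6

Distance in frame 2: 5.1. Distance in frame 3: 3.5.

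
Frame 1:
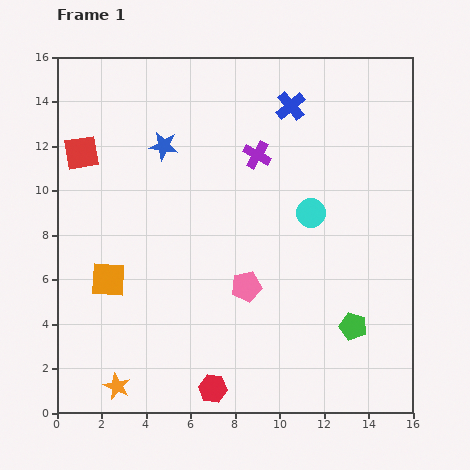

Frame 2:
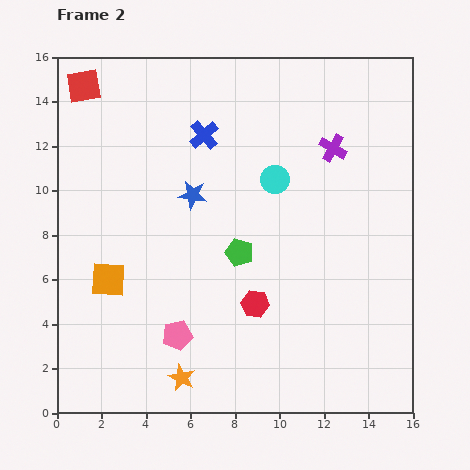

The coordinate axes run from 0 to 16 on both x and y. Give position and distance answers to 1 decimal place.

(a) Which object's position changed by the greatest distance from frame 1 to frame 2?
the green pentagon

(moved 6.1; next 4.2)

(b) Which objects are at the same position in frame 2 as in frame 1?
the orange square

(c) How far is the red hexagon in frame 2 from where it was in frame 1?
4.2

The red hexagon moved from (7.0, 1.1) to (8.9, 4.9), a distance of √(1.9² + 3.8²) ≈ 4.2.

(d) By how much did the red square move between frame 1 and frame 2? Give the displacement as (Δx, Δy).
(0.1, 3.0)

The red square was at (1.1, 11.7) in frame 1 and (1.2, 14.7) in frame 2.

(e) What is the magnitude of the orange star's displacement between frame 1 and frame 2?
2.9

The orange star moved from (2.7, 1.2) to (5.6, 1.6), a distance of √(2.9² + 0.4²) ≈ 2.9.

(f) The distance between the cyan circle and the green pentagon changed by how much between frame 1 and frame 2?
-1.7

Distance in frame 1: 5.4. Distance in frame 2: 3.7.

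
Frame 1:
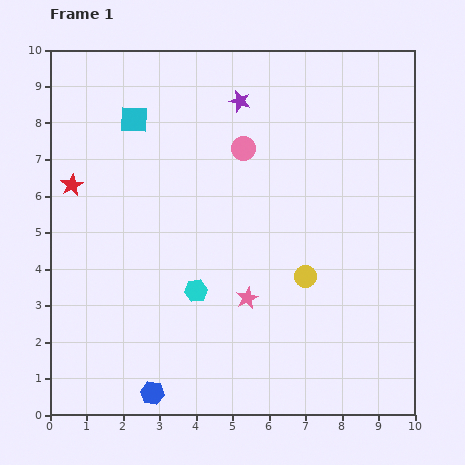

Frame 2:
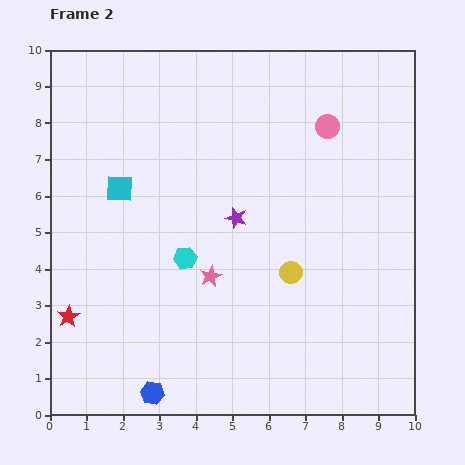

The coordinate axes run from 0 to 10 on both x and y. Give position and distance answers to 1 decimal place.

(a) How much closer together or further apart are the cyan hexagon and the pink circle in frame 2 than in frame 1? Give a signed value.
+1.2

Distance in frame 1: 4.1. Distance in frame 2: 5.3.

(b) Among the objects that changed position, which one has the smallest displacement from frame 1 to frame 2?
the yellow circle

(moved 0.4)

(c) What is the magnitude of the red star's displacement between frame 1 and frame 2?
3.6

The red star moved from (0.6, 6.3) to (0.5, 2.7), a distance of √(0.1² + 3.6²) ≈ 3.6.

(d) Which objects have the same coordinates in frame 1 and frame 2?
the blue hexagon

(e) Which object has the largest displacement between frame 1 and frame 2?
the red star

(moved 3.6; next 3.2)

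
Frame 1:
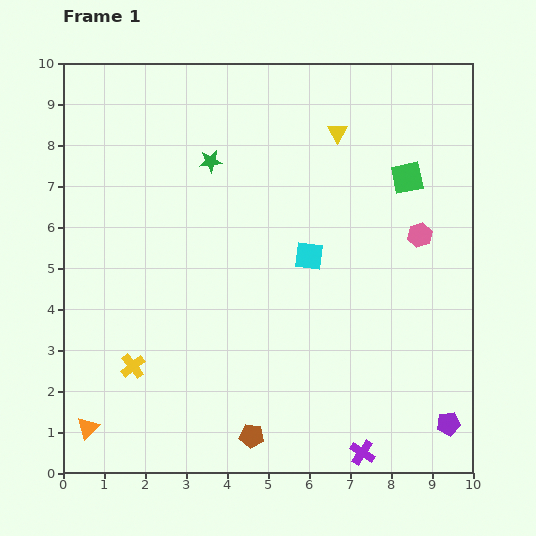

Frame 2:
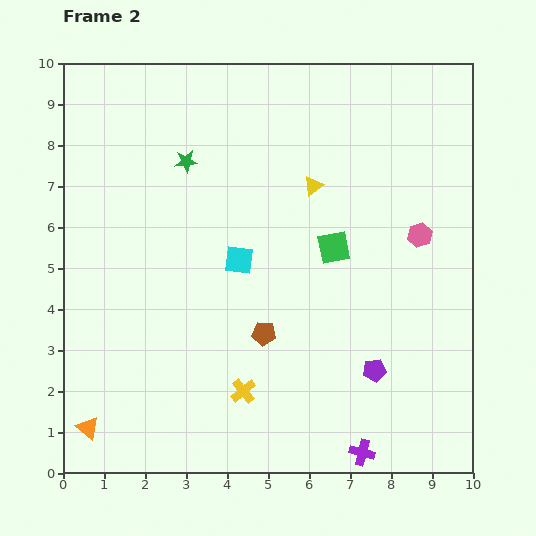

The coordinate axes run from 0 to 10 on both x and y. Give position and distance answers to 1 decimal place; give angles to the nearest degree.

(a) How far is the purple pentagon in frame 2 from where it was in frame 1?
2.2

The purple pentagon moved from (9.4, 1.2) to (7.6, 2.5), a distance of √(1.8² + 1.3²) ≈ 2.2.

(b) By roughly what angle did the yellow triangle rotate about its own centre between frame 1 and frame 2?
24° clockwise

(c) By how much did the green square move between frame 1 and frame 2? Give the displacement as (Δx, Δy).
(-1.8, -1.7)

The green square was at (8.4, 7.2) in frame 1 and (6.6, 5.5) in frame 2.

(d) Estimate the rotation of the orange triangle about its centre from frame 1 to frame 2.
36° counter-clockwise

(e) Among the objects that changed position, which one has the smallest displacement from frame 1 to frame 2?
the green star

(moved 0.6)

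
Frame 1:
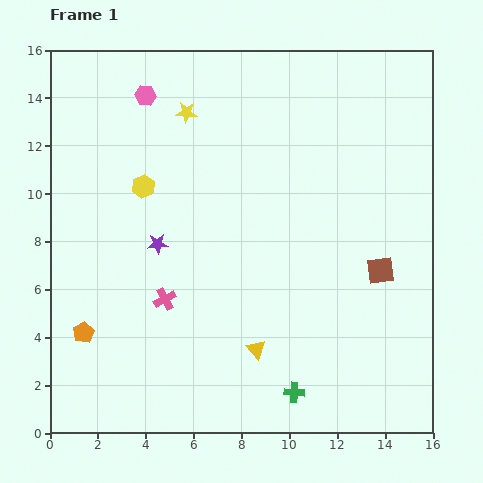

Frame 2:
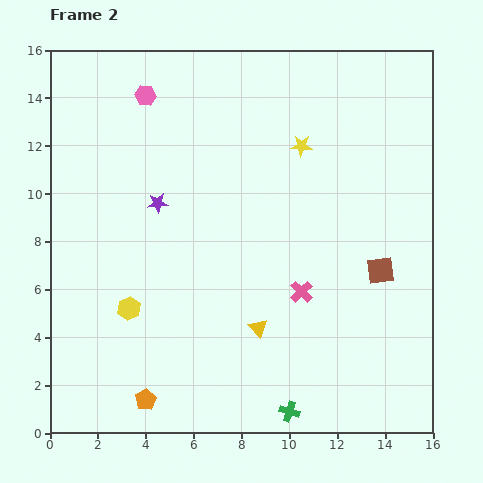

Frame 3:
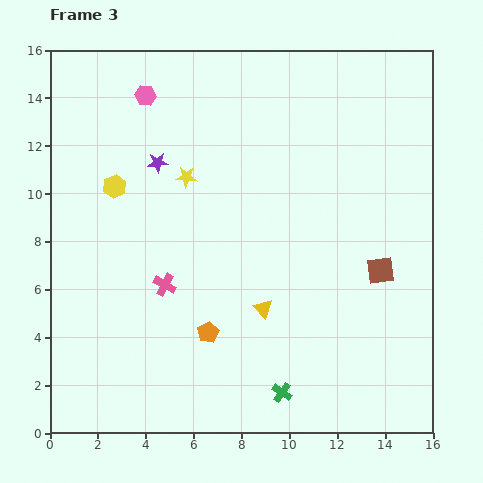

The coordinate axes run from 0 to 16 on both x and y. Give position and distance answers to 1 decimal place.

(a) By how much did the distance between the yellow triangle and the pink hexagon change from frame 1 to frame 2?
-0.8

Distance in frame 1: 11.6. Distance in frame 2: 10.8.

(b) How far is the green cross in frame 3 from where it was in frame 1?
0.5

The green cross moved from (10.2, 1.7) to (9.7, 1.7), a distance of √(0.5² + 0.0²) ≈ 0.5.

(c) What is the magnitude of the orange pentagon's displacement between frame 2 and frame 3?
3.8

The orange pentagon moved from (4.0, 1.4) to (6.6, 4.2), a distance of √(2.6² + 2.8²) ≈ 3.8.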